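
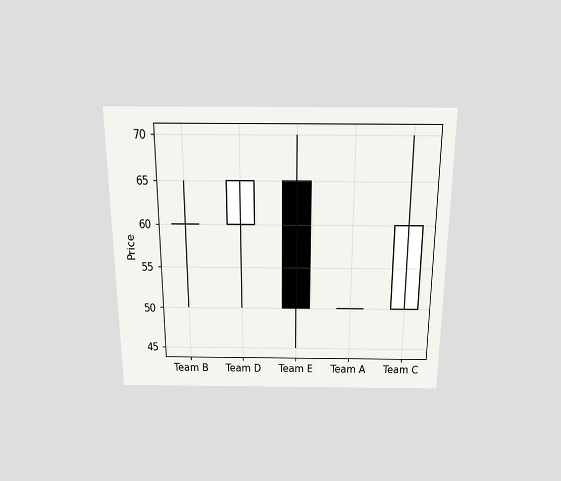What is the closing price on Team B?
The chart is viewed slightly from above. The Team B candle closes at 60.

60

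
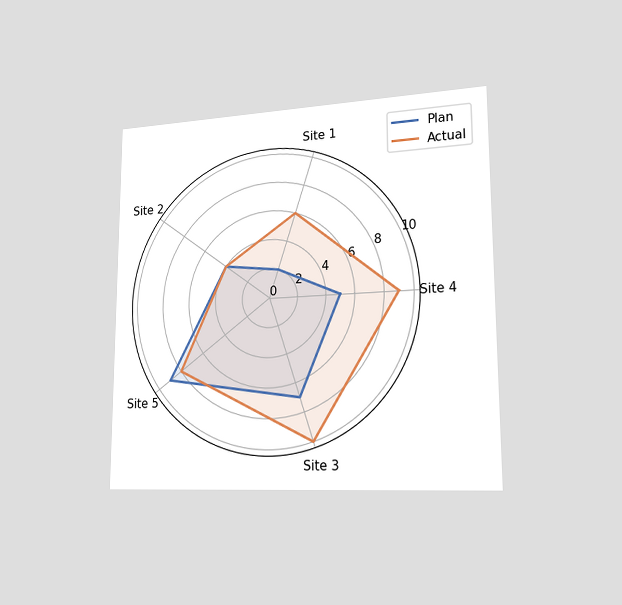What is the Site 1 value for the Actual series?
The chart is viewed slightly from the right. On the Site 1 axis, Actual reaches 6.

6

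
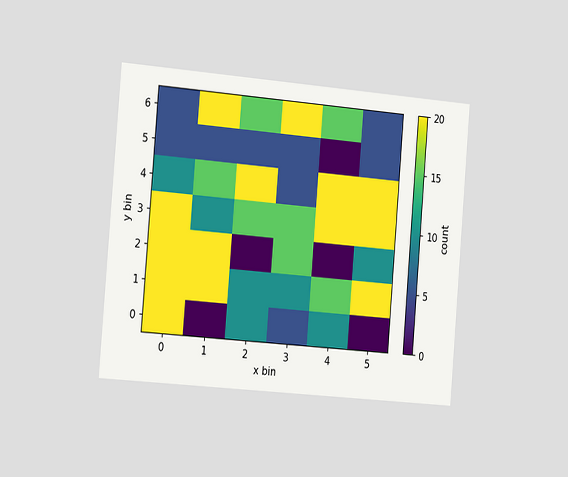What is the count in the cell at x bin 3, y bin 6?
20

The chart is tilted about 5° clockwise and viewed slightly from the left. Matching the cell (3, 6) against the colorbar gives 20.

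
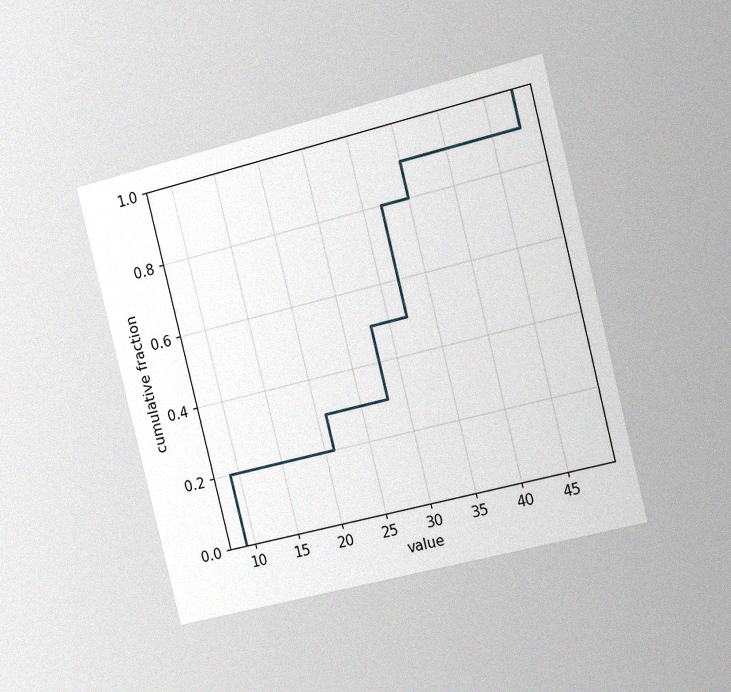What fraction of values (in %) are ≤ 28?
The chart is tilted about 14° counter-clockwise and viewed slightly from the right, with some photo noise. At x=28 the ECDF step is at 50%.

50%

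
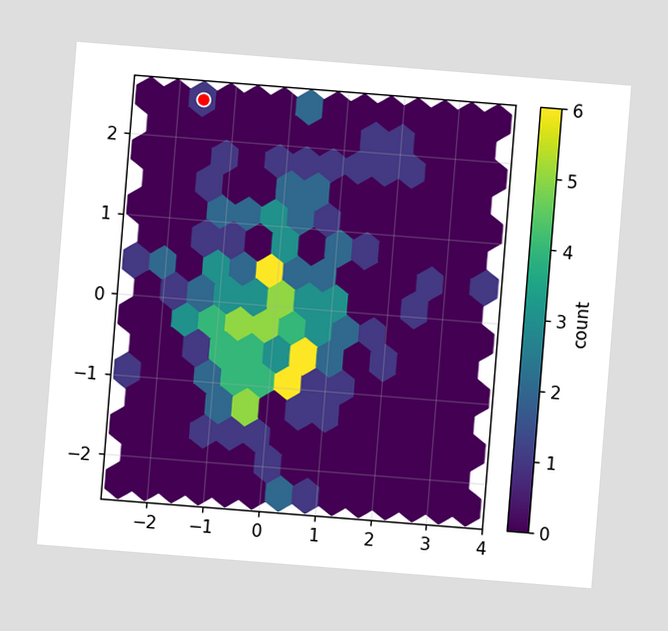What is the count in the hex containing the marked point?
The chart is tilted about 5° clockwise. The marked hex reads 1 on the colorbar.

1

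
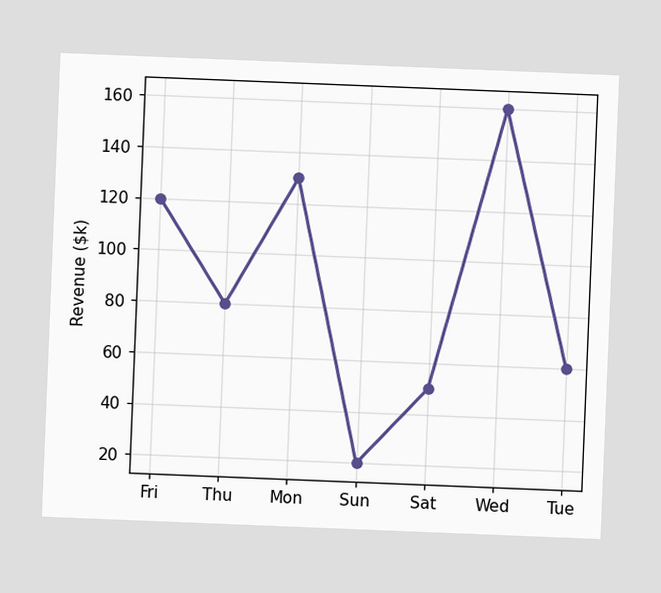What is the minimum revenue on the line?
$20k

The chart is tilted about 2° clockwise. The lowest point is at Sun, and reading across to the y-axis gives $20k.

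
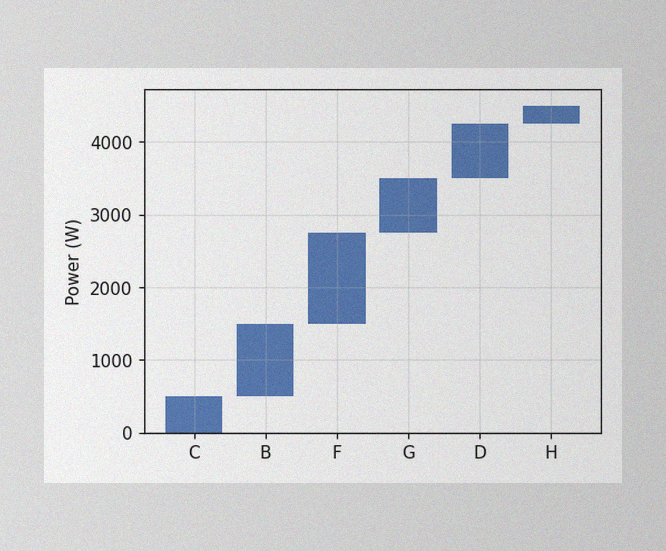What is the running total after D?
4250W

The image has some photo noise and uneven lighting. After D the running total reaches 4250W.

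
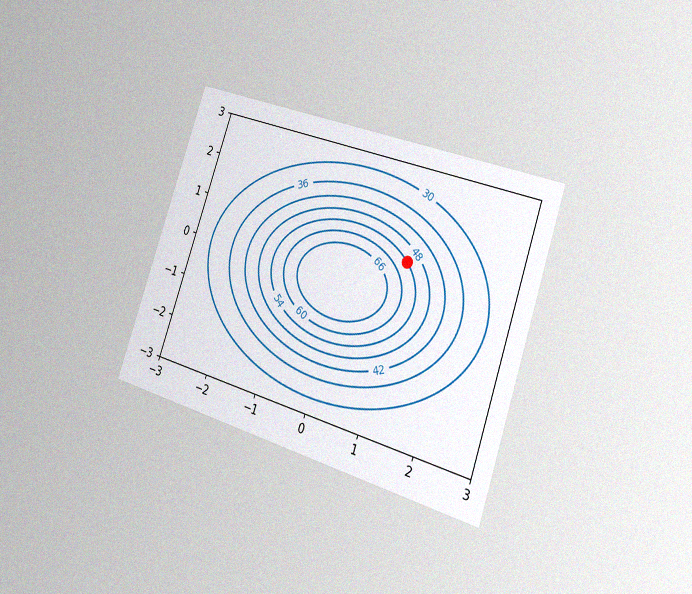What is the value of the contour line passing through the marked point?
The chart is tilted about 19° clockwise and viewed slightly from the right, with some photo noise. The marked point sits on the contour labelled 54.

54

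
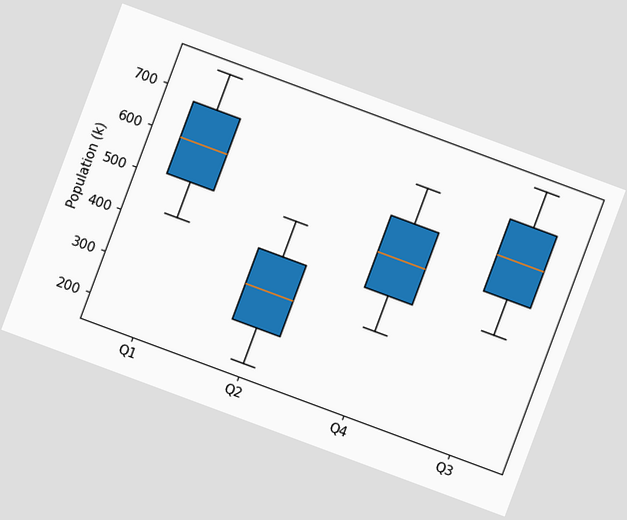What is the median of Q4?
The chart is tilted about 20° clockwise. The median line in the Q4 box sits at 510k.

510k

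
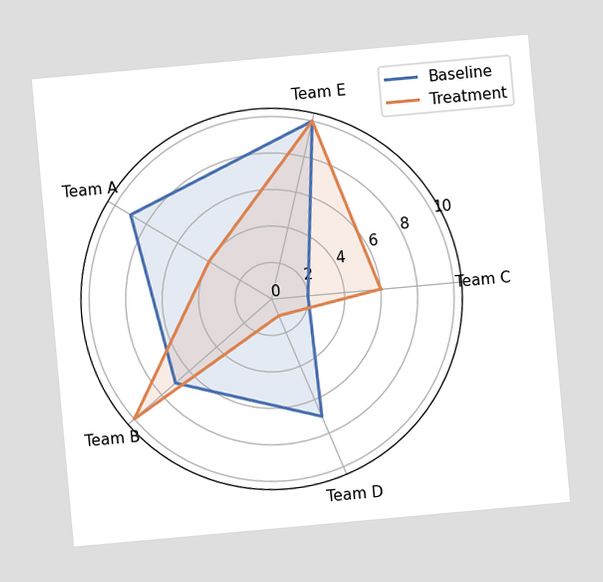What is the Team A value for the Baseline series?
The chart is tilted about 5° counter-clockwise. On the Team A axis, Baseline reaches 9.

9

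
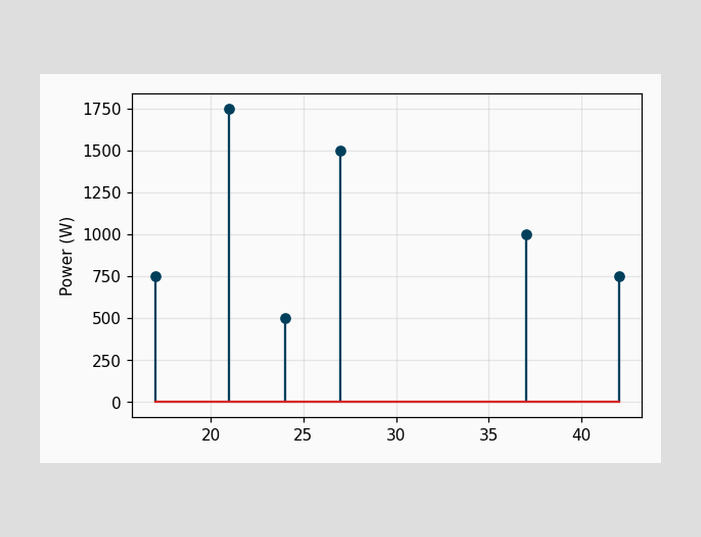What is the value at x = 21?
The stem at x=21 reaches 1750W.

1750W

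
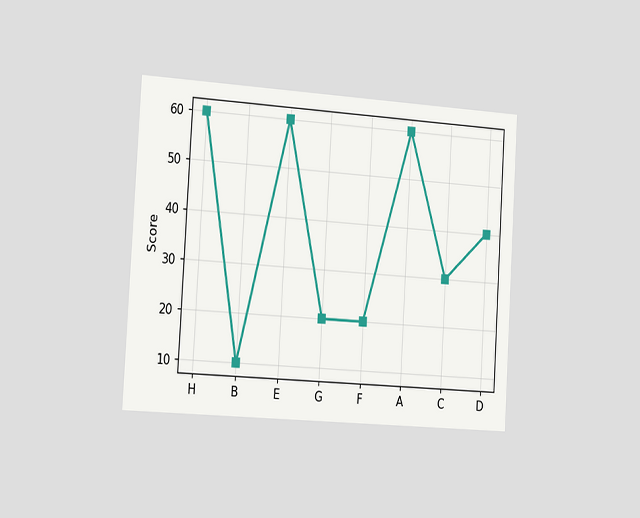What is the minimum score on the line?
The chart is tilted about 3° clockwise and viewed slightly from the left. The lowest point is at B, and reading across to the y-axis gives 10.

10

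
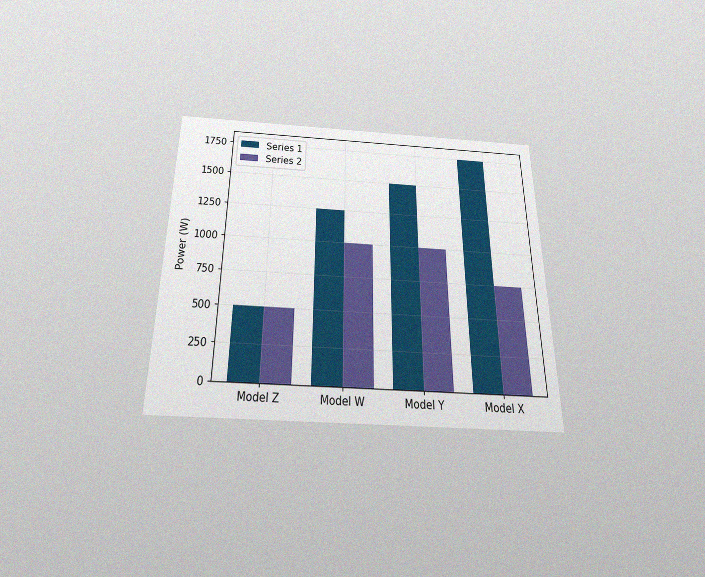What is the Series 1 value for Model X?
1750W

The chart is viewed slightly from below, with some photo noise. The Series 1 bar at Model X reaches 1750W on the y-axis.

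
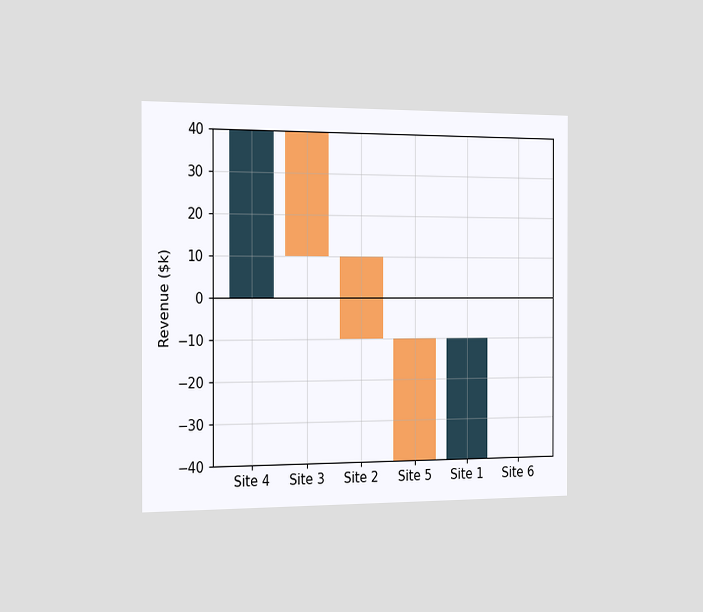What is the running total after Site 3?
$10k

The chart is viewed slightly from the left. After Site 3 the running total reaches $10k.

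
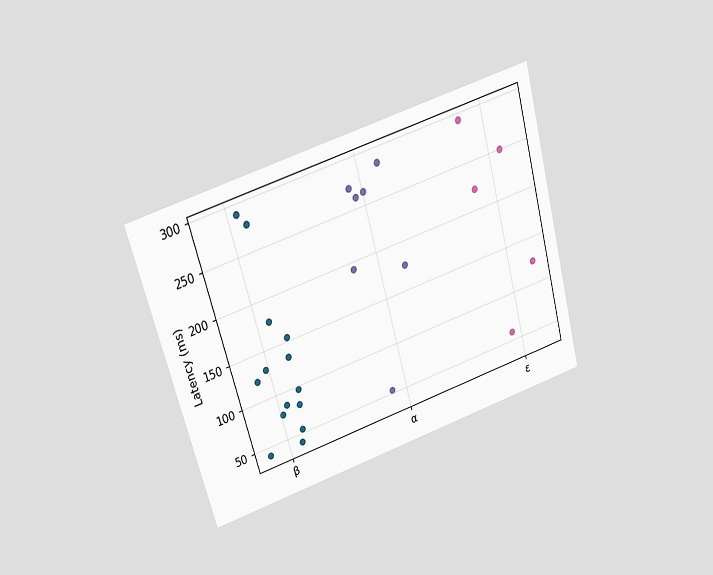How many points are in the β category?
The chart is tilted about 16° counter-clockwise and viewed slightly from above. Counting the markers in the β column gives 14.

14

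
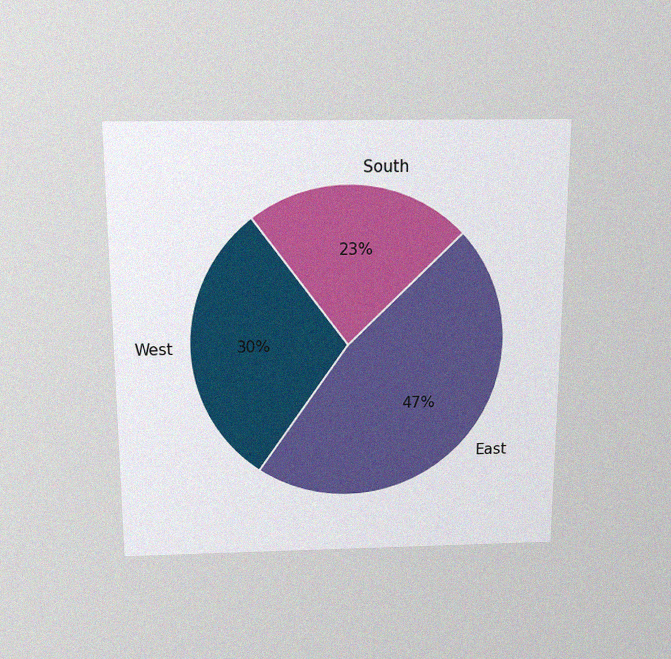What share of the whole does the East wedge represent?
47%

The chart is viewed slightly from above, with some photo noise. The East slice takes up 47% of the pie.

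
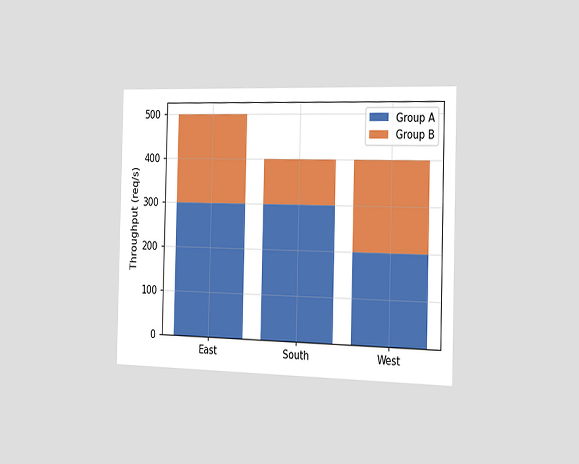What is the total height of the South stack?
400req/s

The chart is viewed slightly from the right. The South stack's top reaches 400req/s on the y-axis.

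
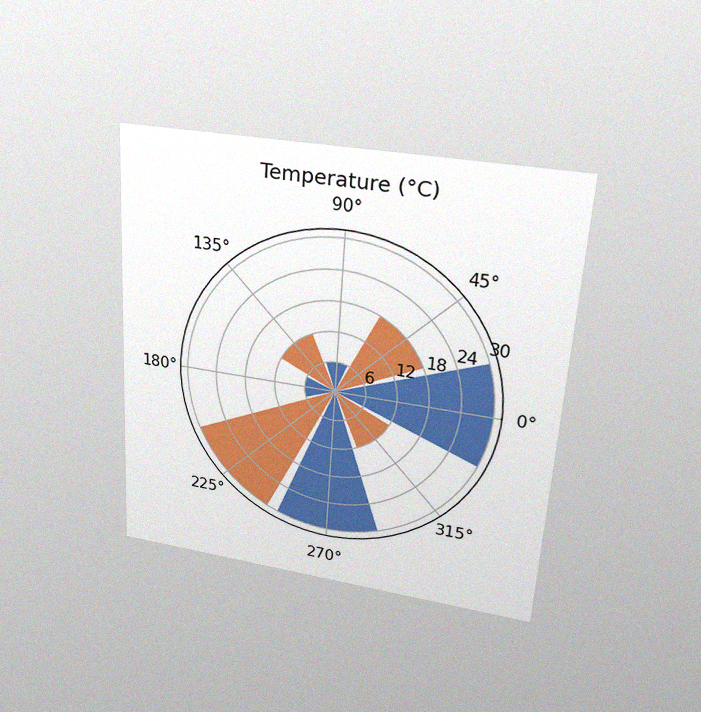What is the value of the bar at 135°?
The chart is tilted about 3° clockwise and viewed slightly from above, with some photo noise. The bar at 135° reaches 12°C on the radial axis.

12°C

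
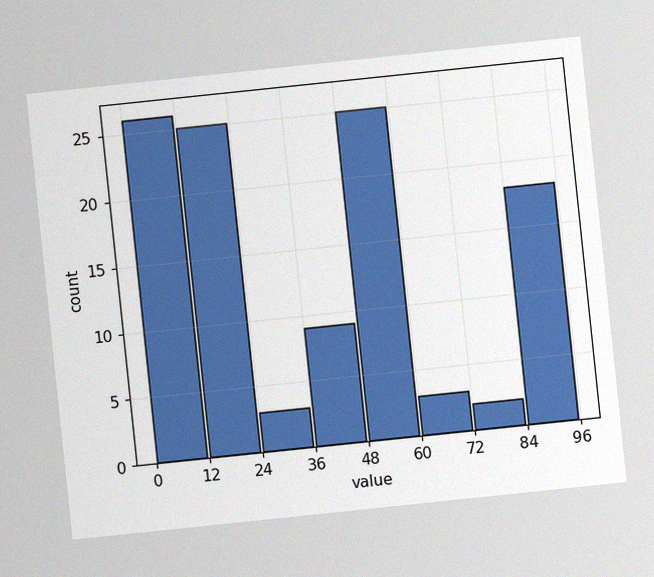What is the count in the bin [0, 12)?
The chart is tilted about 6° counter-clockwise, with some photo noise. The [0, 12) bin has height 26.

26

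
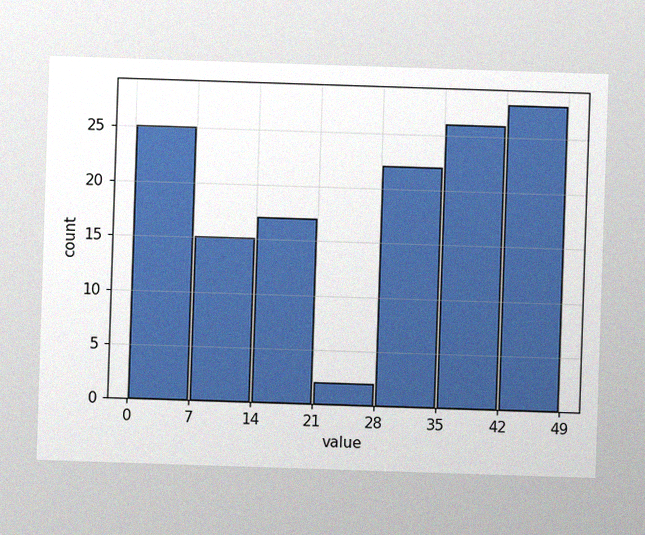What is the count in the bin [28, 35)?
The image has some photo noise and uneven lighting. The [28, 35) bin has height 22.

22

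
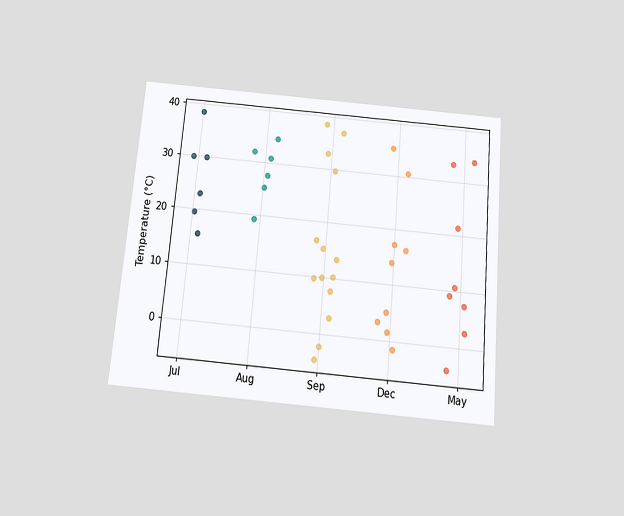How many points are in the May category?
The chart is tilted about 5° clockwise and viewed slightly from below. Counting the markers in the May column gives 8.

8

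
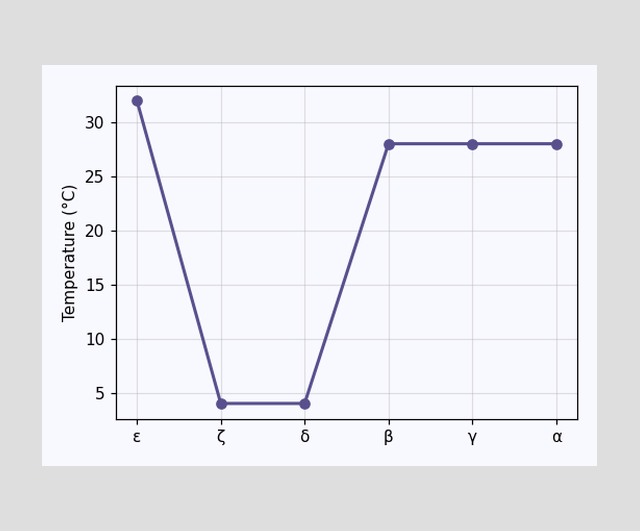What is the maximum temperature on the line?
The highest point is at ε, and reading across to the y-axis gives 32°C.

32°C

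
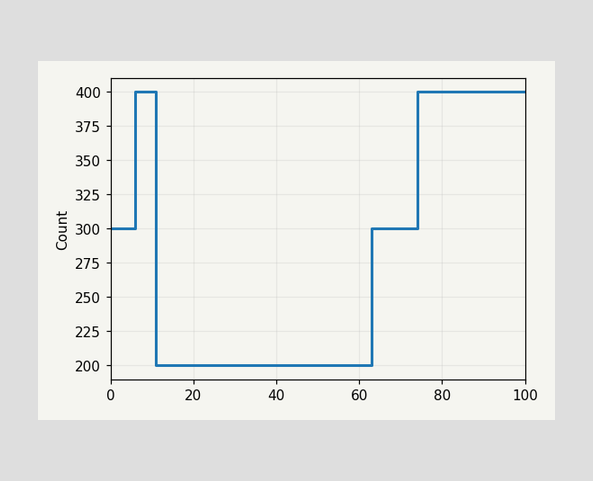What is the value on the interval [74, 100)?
On [74, 100) the step sits at 400.

400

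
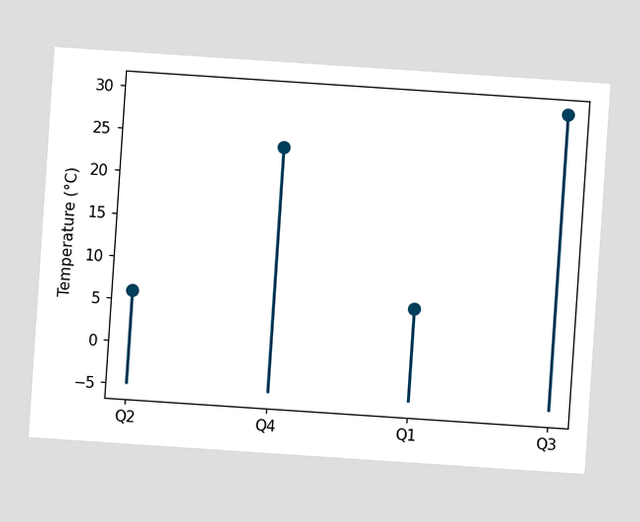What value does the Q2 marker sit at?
6°C

The chart is tilted about 4° clockwise. The Q2 marker sits at 6°C.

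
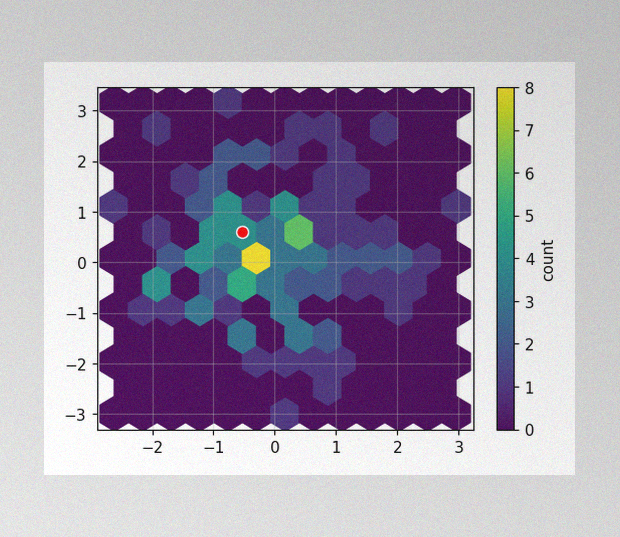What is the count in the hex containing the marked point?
The image has some photo noise and uneven lighting. The marked hex reads 4 on the colorbar.

4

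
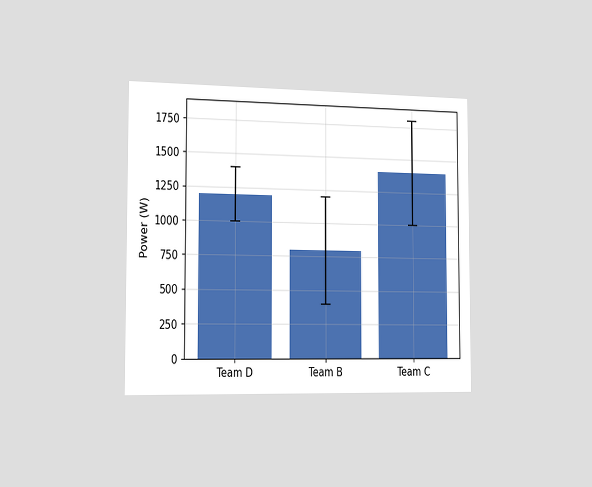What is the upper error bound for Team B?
The chart is viewed slightly from the left. The Team B bar's upper whisker reaches 1200W.

1200W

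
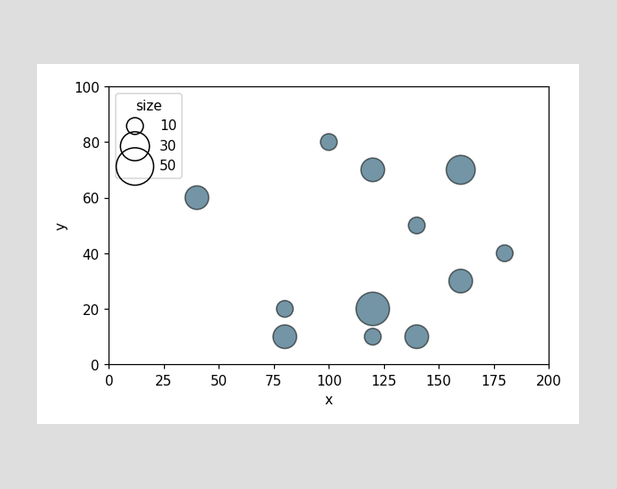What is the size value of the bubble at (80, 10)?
Matching the bubble at (80, 10) against the size legend gives 20.

20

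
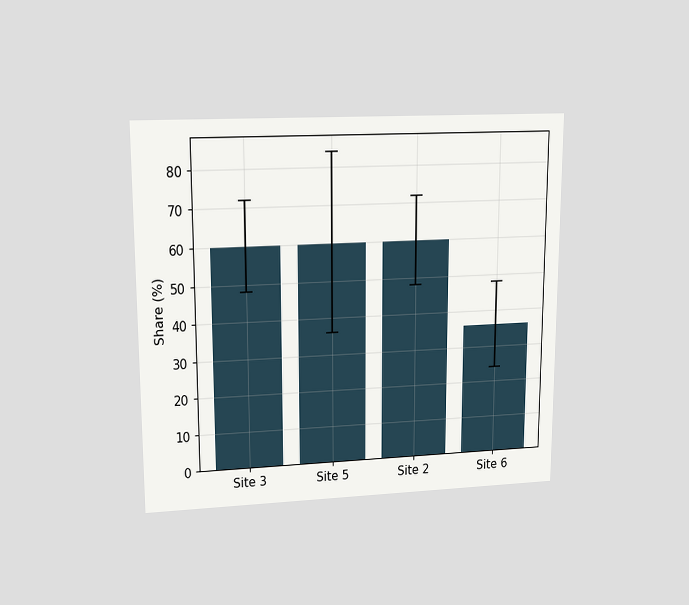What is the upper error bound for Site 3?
72%

The chart is viewed at a slight angle. The Site 3 bar's upper whisker reaches 72%.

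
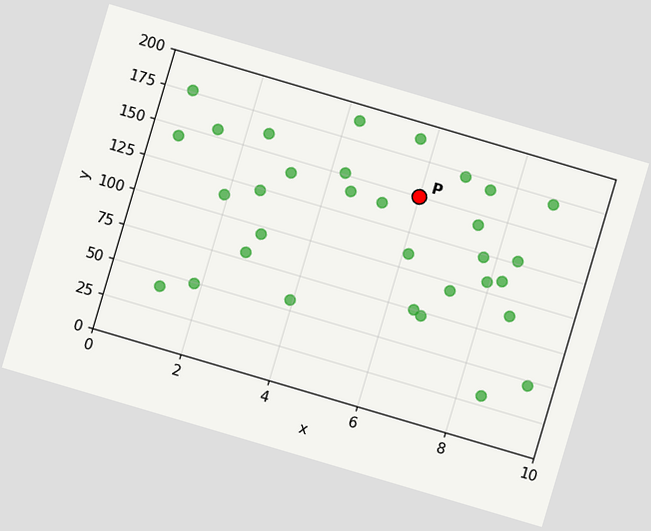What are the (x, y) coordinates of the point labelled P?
(6, 150)

The chart is tilted about 16° clockwise. Following the gridlines from P to each axis, P sits at (6, 150).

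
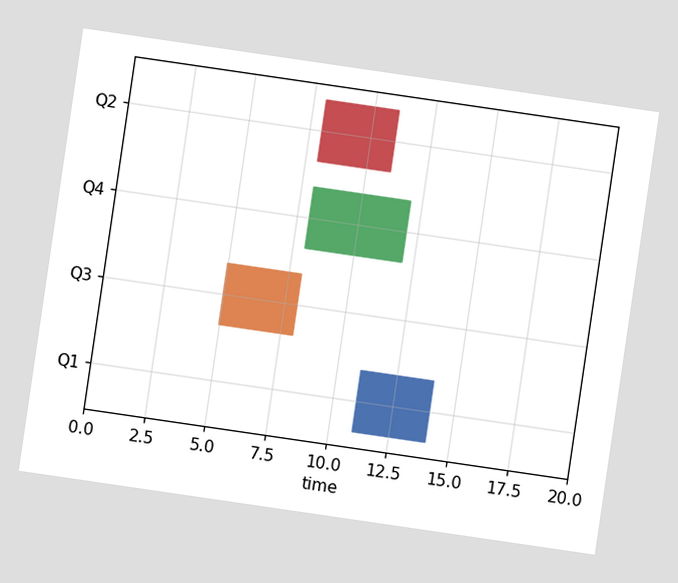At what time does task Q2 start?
The chart is tilted about 8° clockwise. The Q2 bar begins at t=8.

8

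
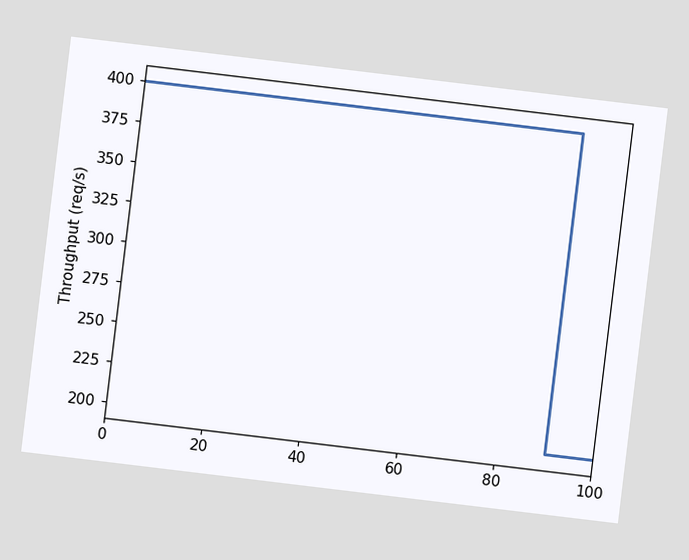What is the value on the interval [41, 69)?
400req/s

The chart is tilted about 7° clockwise. On [41, 69) the step sits at 400req/s.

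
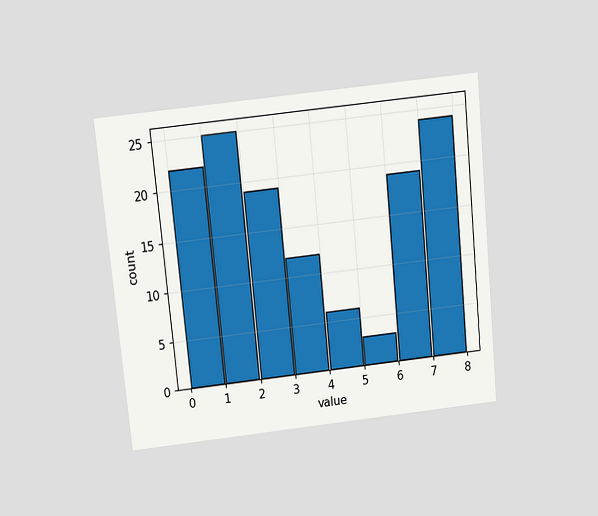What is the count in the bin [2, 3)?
19

The chart is tilted about 6° counter-clockwise and viewed slightly from above. The [2, 3) bin has height 19.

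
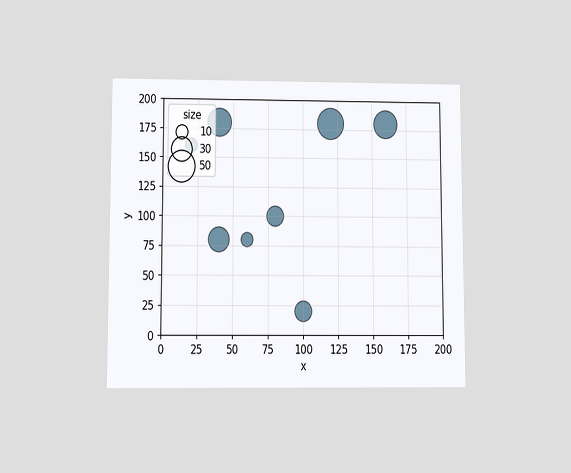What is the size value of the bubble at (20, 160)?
The chart is viewed at a slight angle. Matching the bubble at (20, 160) against the size legend gives 10.

10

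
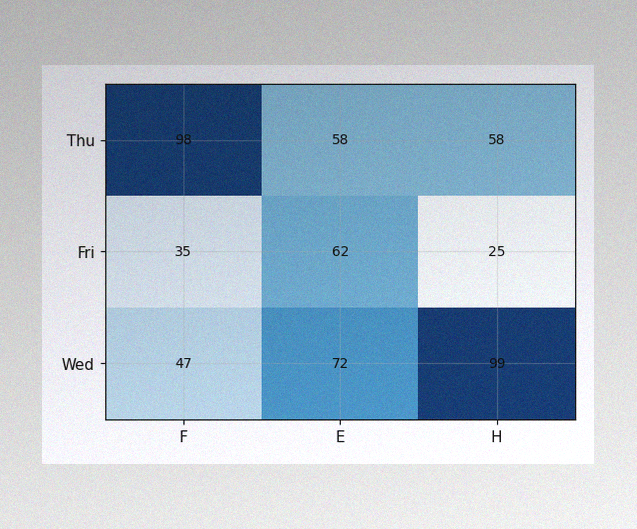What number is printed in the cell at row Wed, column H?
The image has some photo noise and uneven lighting. The (Wed, H) cell reads 99.

99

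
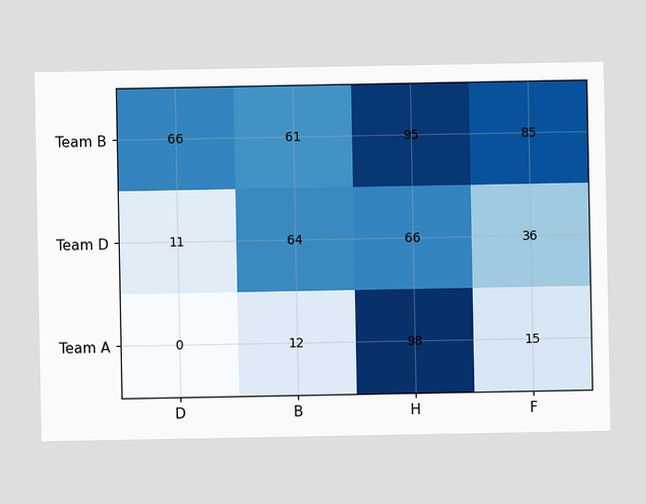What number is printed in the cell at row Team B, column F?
85

The (Team B, F) cell reads 85.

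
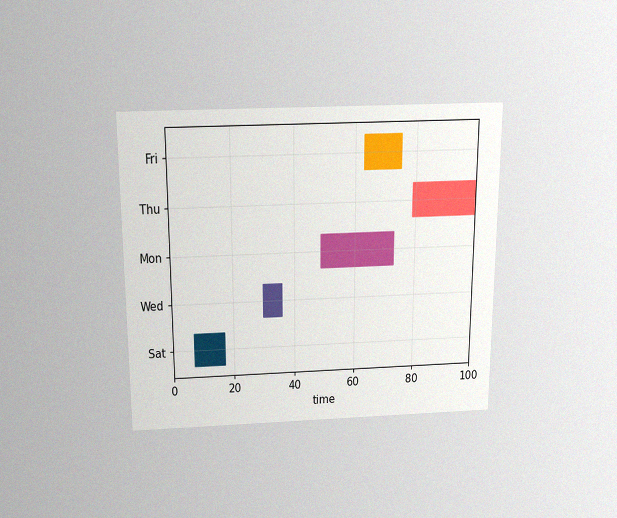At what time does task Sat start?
The chart is viewed slightly from above, with some photo noise. The Sat bar begins at t=7.

7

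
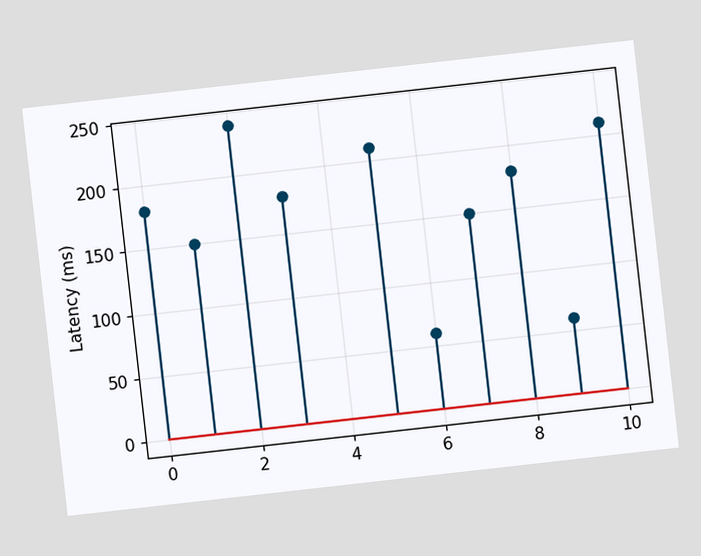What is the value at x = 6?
The chart is tilted about 6° counter-clockwise. The stem at x=6 reaches 60ms.

60ms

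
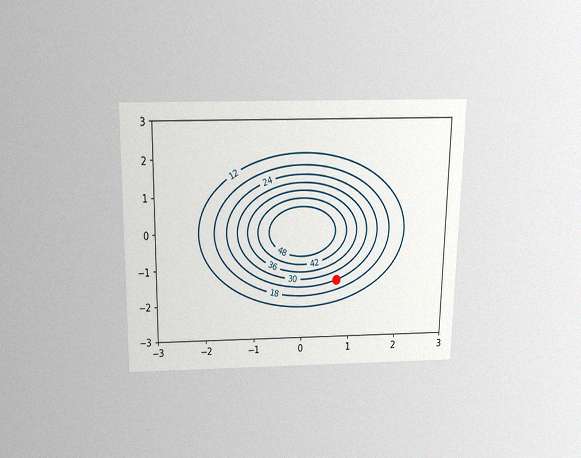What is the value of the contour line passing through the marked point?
The chart is viewed slightly from above, with some photo noise. The marked point sits on the contour labelled 24.

24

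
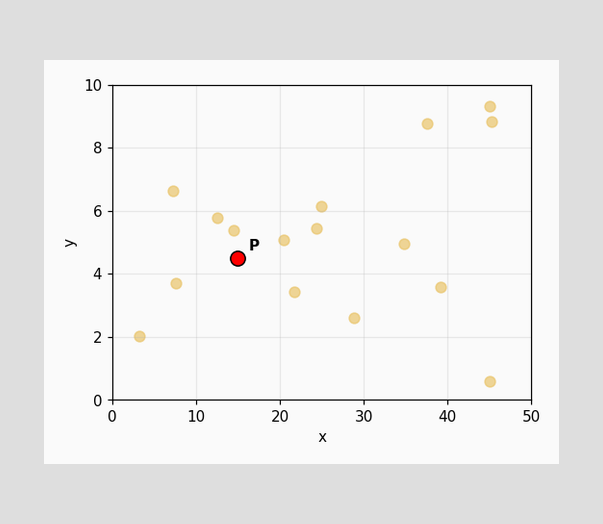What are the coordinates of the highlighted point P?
Following the gridlines from P to each axis, P sits at (15, 4.5).

(15, 4.5)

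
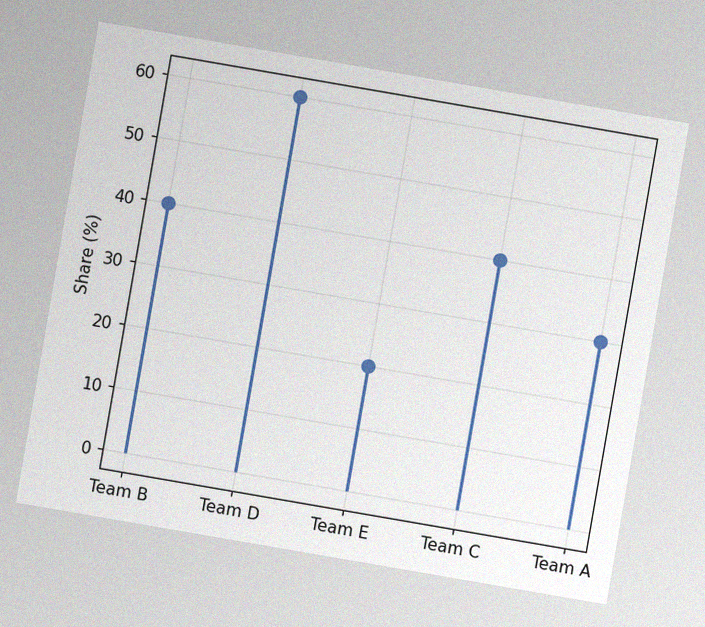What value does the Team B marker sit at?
The chart is tilted about 10° clockwise, with some photo noise. The Team B marker sits at 40%.

40%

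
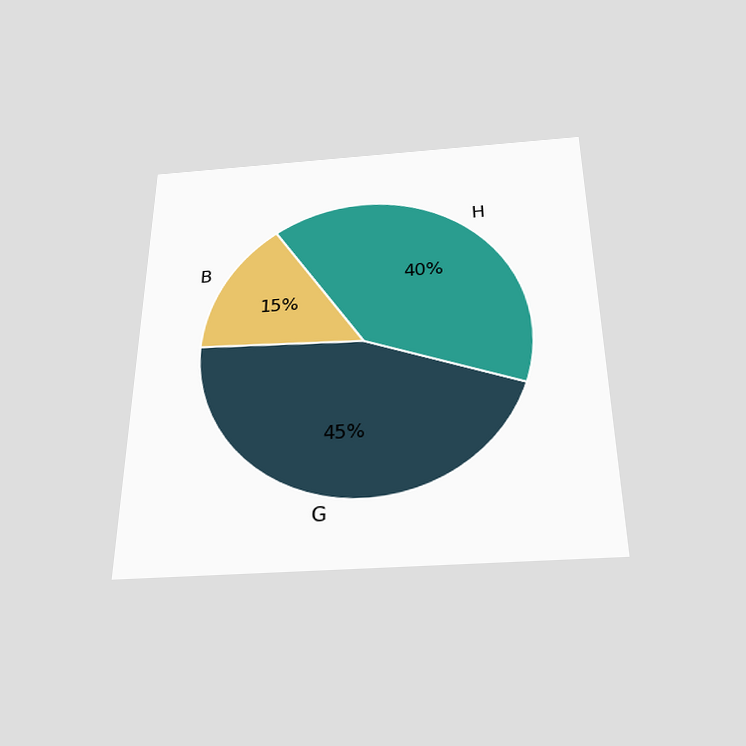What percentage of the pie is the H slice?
40%

The chart is viewed slightly from below. The H slice takes up 40% of the pie.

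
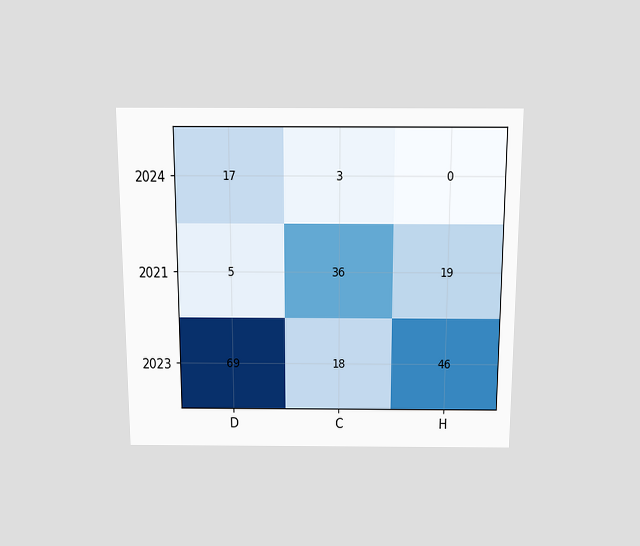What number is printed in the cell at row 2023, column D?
The chart is viewed slightly from above. The (2023, D) cell reads 69.

69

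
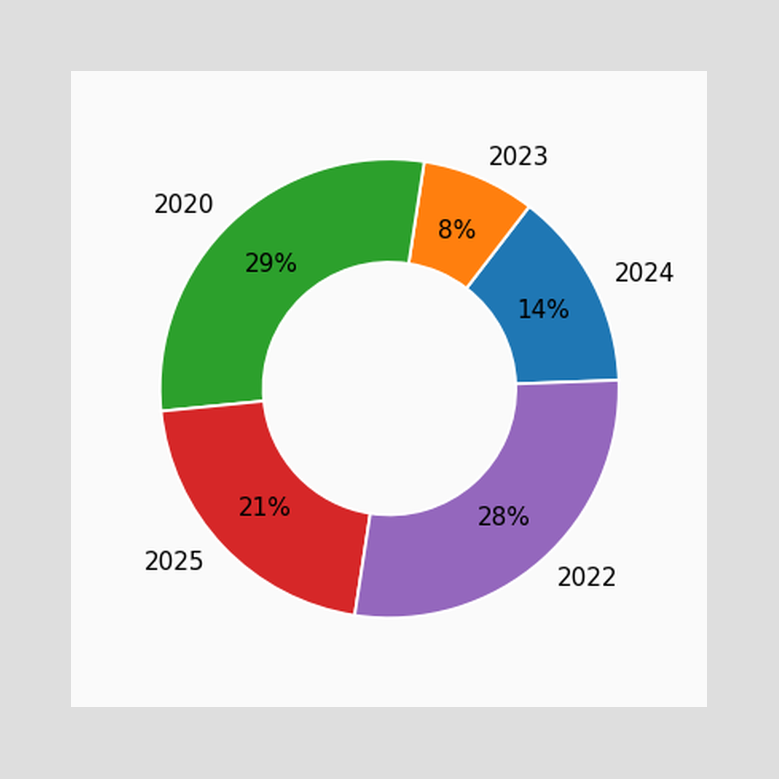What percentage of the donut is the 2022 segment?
The 2022 segment takes up 28% of the ring.

28%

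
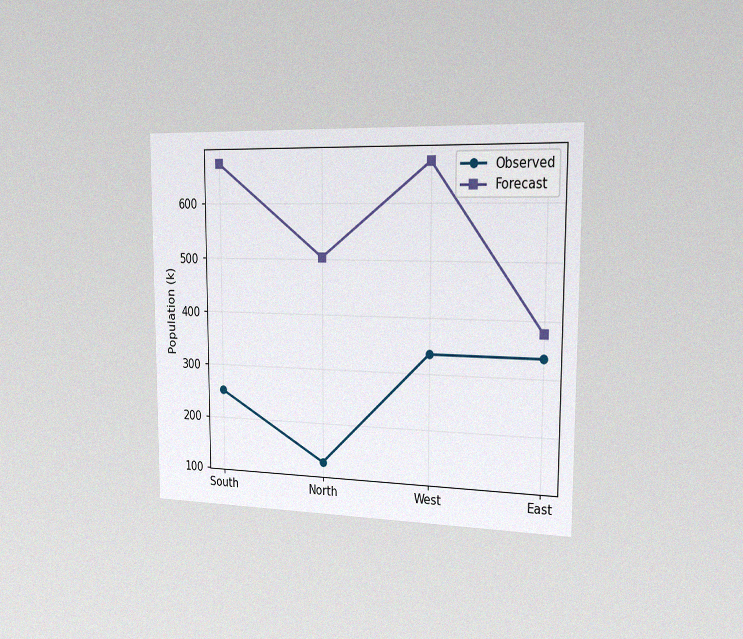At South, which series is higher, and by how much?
Forecast, by 420k

The chart is viewed slightly from the right, with some photo noise. At South, Forecast sits above the other line by 420k.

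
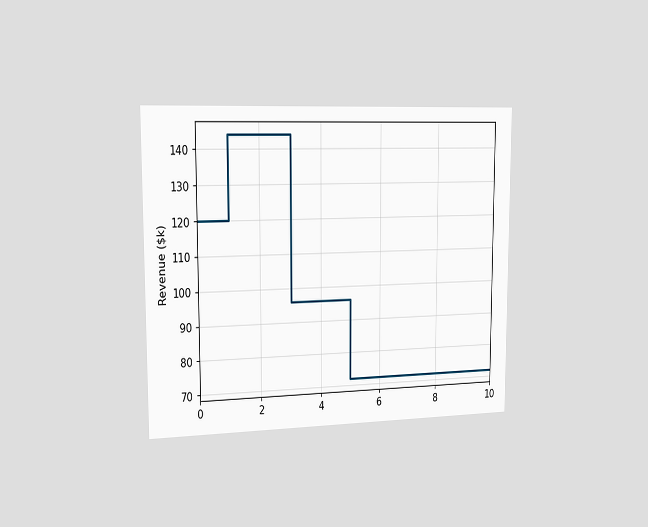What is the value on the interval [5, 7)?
$72k

The chart is viewed slightly from the left. On [5, 7) the step sits at $72k.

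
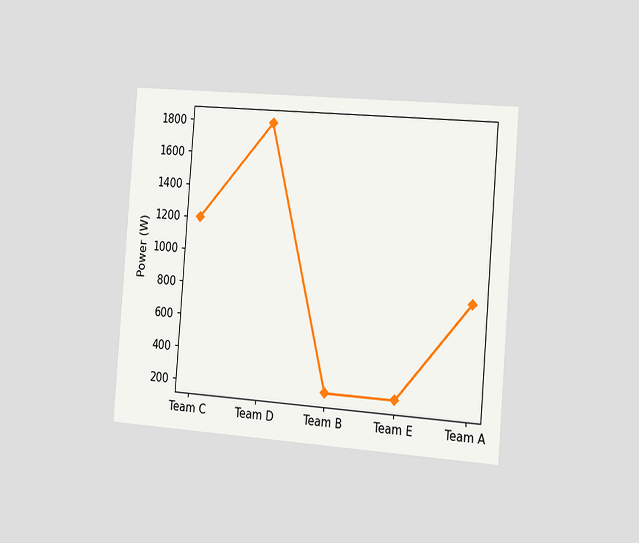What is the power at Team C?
1200W

The chart is tilted about 4° clockwise and viewed slightly from the right. At Team C, the line is at 1200W.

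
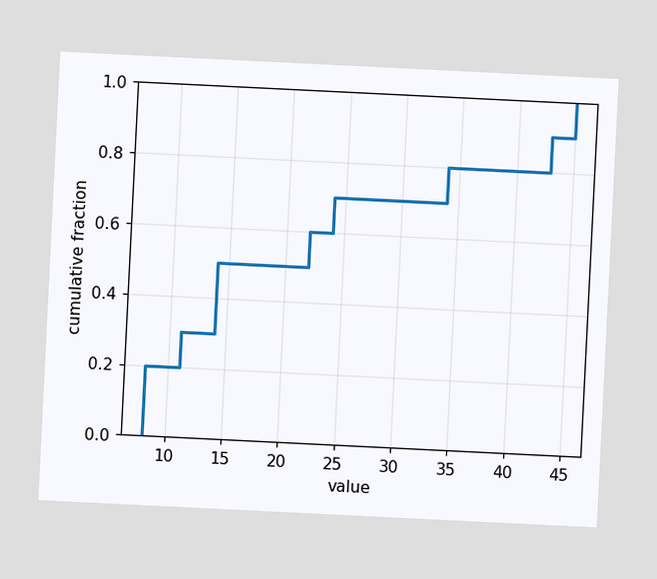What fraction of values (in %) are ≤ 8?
The chart is tilted about 3° clockwise. At x=8 the ECDF step is at 20%.

20%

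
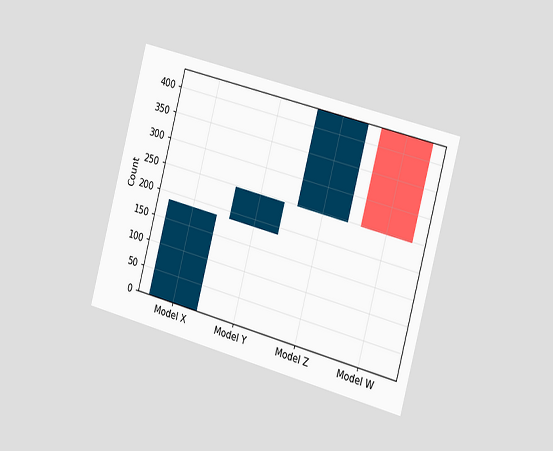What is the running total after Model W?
248

The chart is tilted about 15° clockwise and viewed slightly from the right. After Model W the running total reaches 248.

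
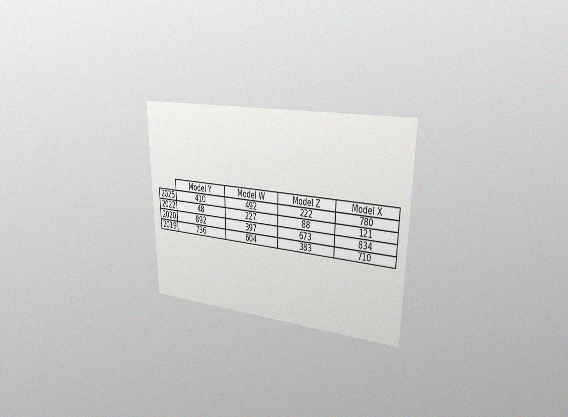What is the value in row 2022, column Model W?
227

The chart is viewed slightly from the right, with some photo noise. The (2022, Model W) cell reads 227.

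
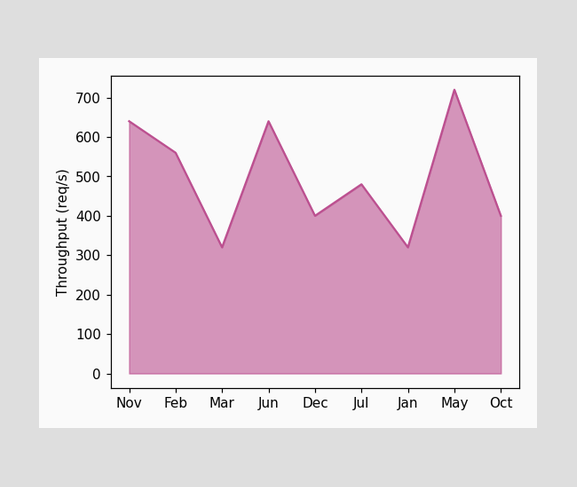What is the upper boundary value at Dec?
At Dec the upper boundary is at 400req/s.

400req/s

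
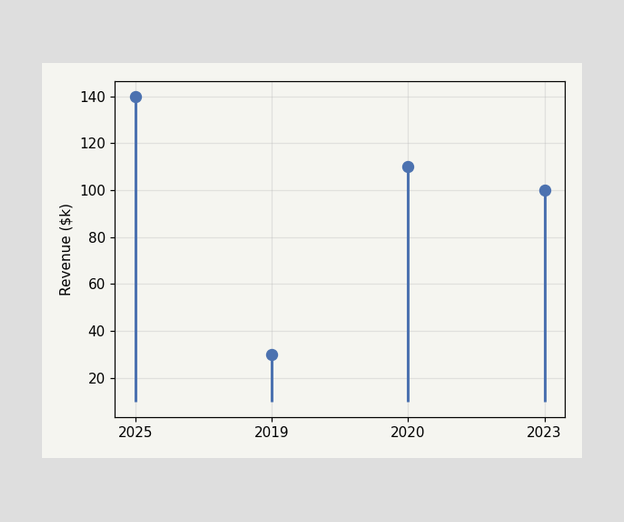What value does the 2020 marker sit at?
$110k

The 2020 marker sits at $110k.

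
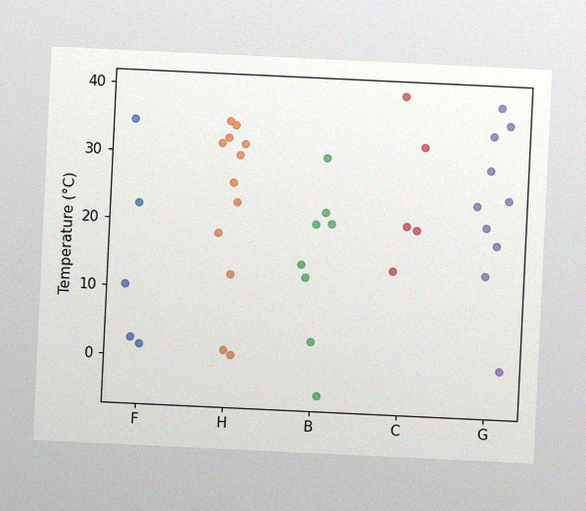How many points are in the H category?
12

The chart is tilted about 3° clockwise, with some photo noise. Counting the markers in the H column gives 12.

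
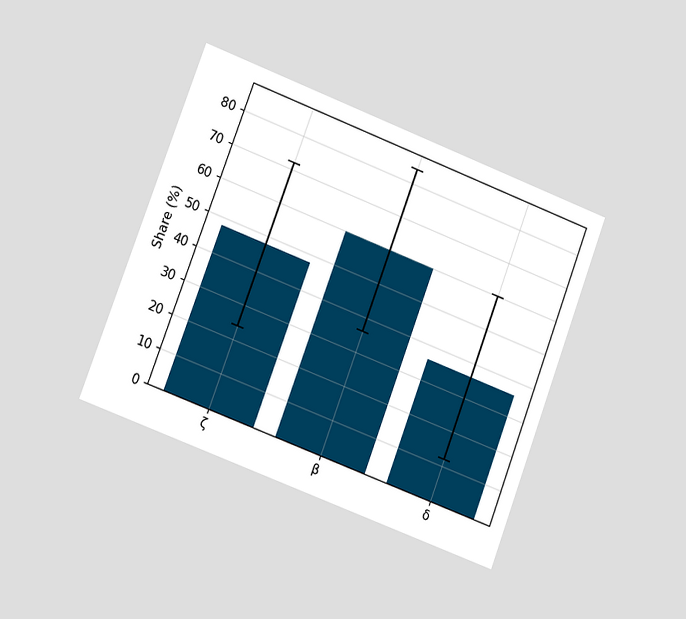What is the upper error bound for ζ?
The chart is tilted about 21° clockwise and viewed slightly from the left. The ζ bar's upper whisker reaches 72%.

72%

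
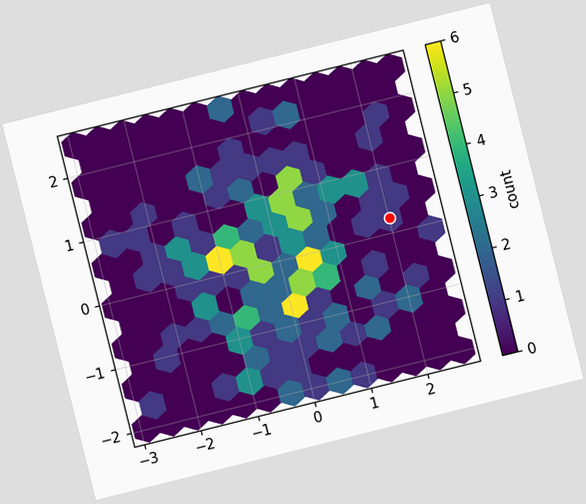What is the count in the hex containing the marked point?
1

The chart is tilted about 14° counter-clockwise. The marked hex reads 1 on the colorbar.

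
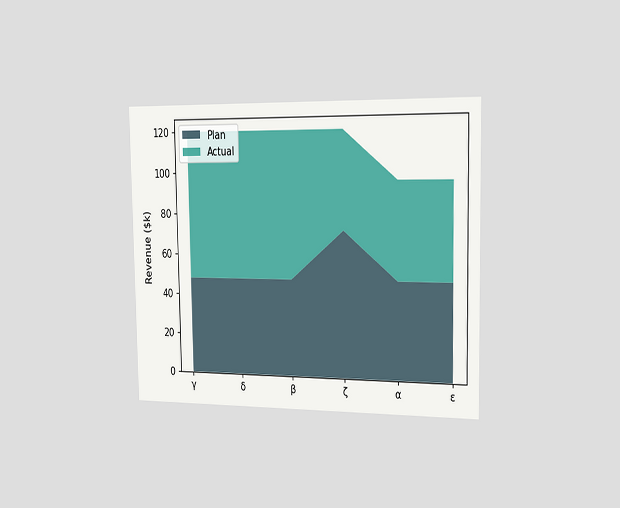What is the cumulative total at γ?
$120k

The chart is viewed slightly from the right. The stacked total at γ reaches $120k.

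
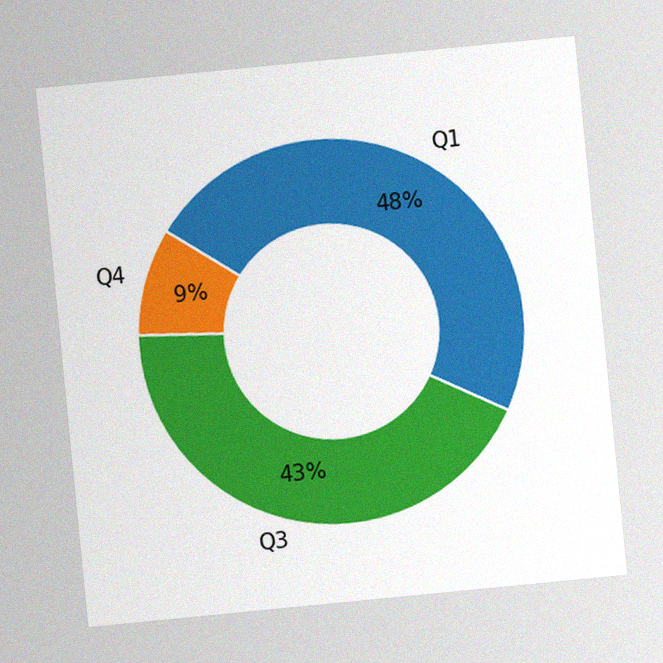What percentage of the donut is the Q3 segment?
The chart is tilted about 6° counter-clockwise, with some photo noise. The Q3 segment takes up 43% of the ring.

43%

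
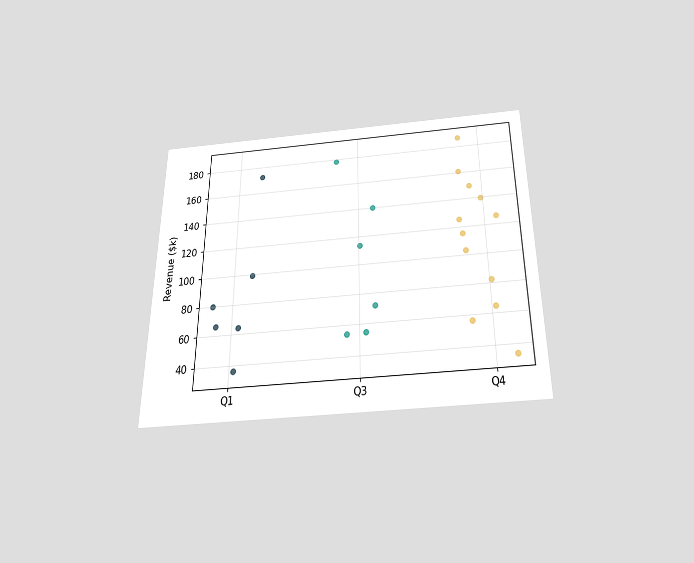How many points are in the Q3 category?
The chart is viewed slightly from below. Counting the markers in the Q3 column gives 6.

6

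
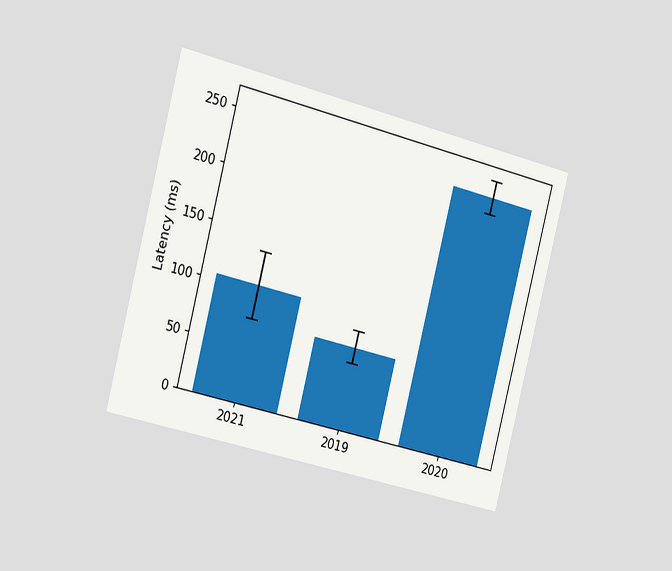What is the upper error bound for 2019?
90ms

The chart is tilted about 14° clockwise and viewed slightly from the left. The 2019 bar's upper whisker reaches 90ms.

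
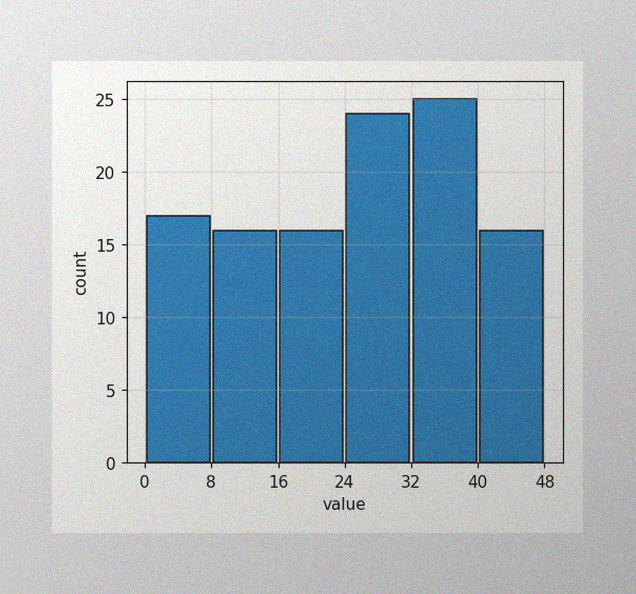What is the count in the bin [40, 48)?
The image has some photo noise and uneven lighting. The [40, 48) bin has height 16.

16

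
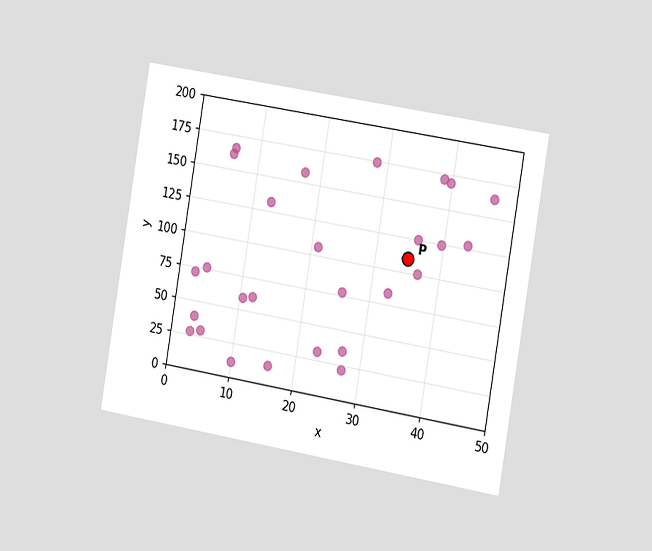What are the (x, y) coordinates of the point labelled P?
(35, 110)

The chart is tilted about 10° clockwise and viewed slightly from the right. Following the gridlines from P to each axis, P sits at (35, 110).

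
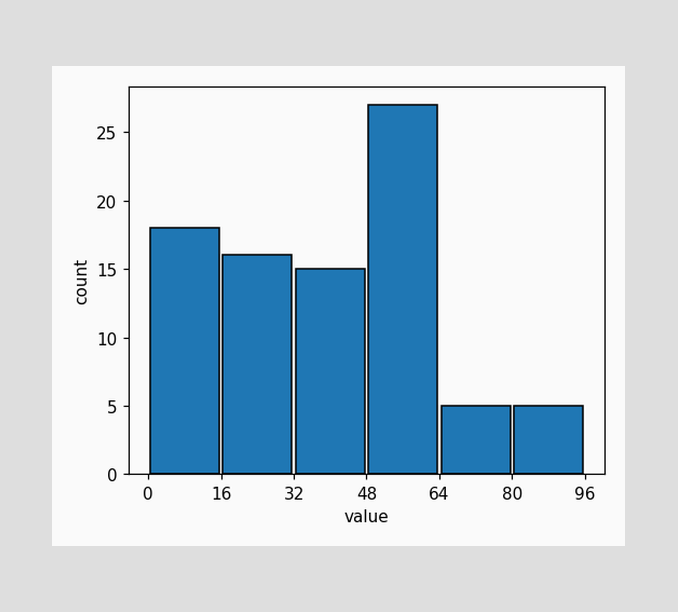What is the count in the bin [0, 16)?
The [0, 16) bin has height 18.

18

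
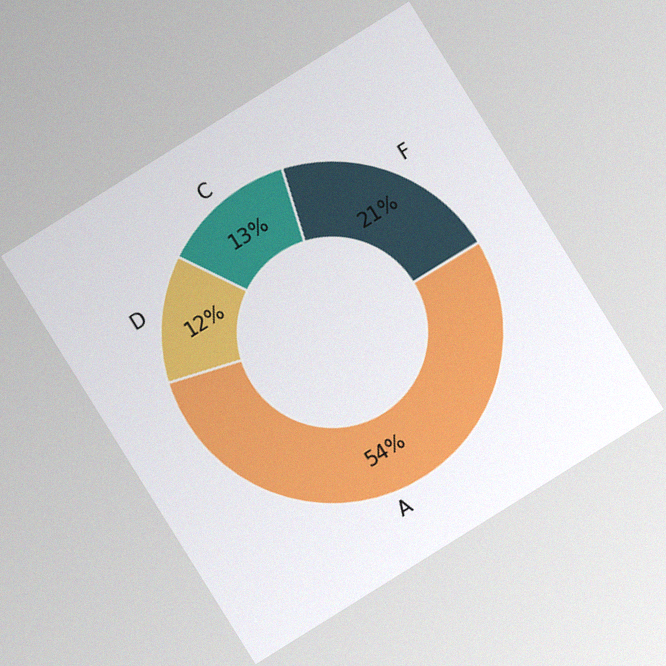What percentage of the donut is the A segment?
The chart is tilted about 32° counter-clockwise, with some photo noise. The A segment takes up 54% of the ring.

54%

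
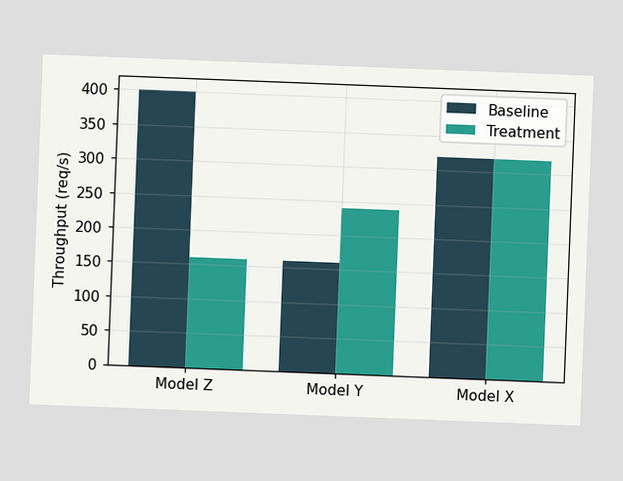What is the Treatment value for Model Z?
160req/s

The chart is tilted about 2° clockwise. The Treatment bar at Model Z reaches 160req/s on the y-axis.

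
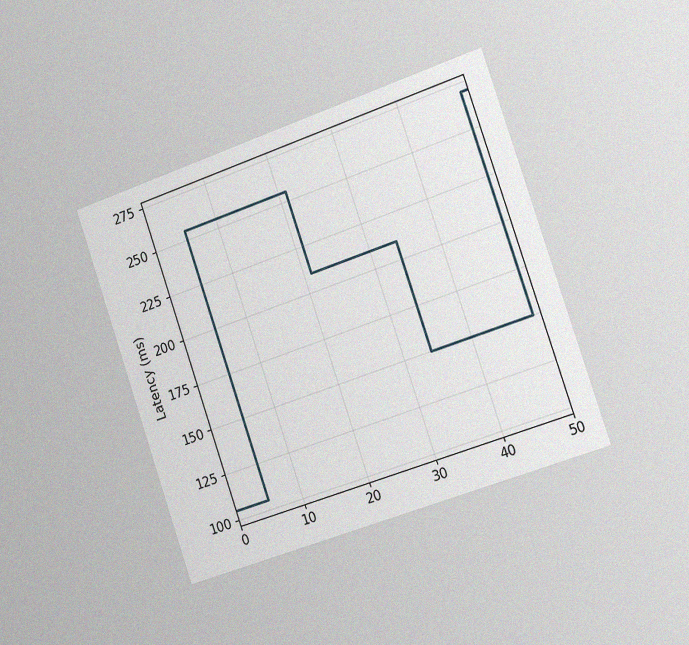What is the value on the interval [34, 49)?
150ms

The chart is tilted about 19° counter-clockwise and viewed slightly from the right, with some photo noise. On [34, 49) the step sits at 150ms.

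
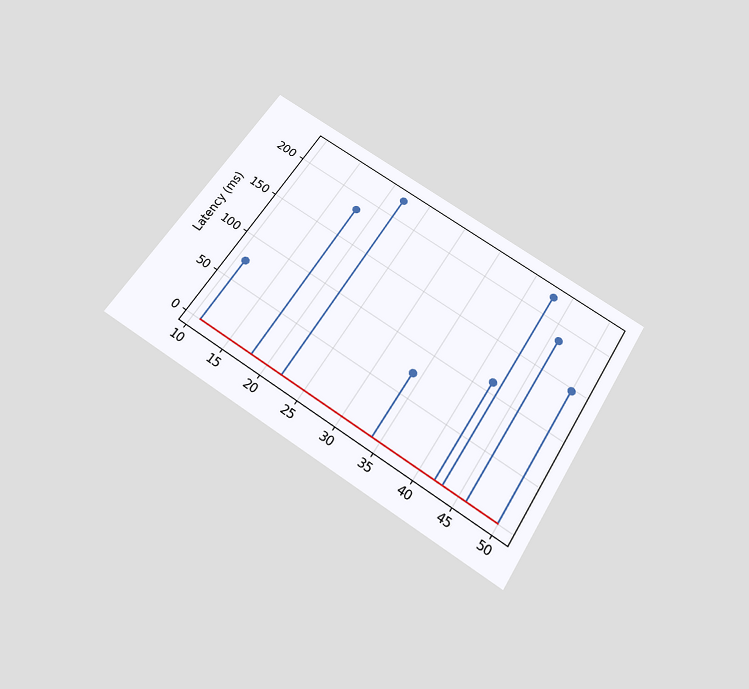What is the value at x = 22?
222ms

The chart is tilted about 32° clockwise and viewed slightly from below. The stem at x=22 reaches 222ms.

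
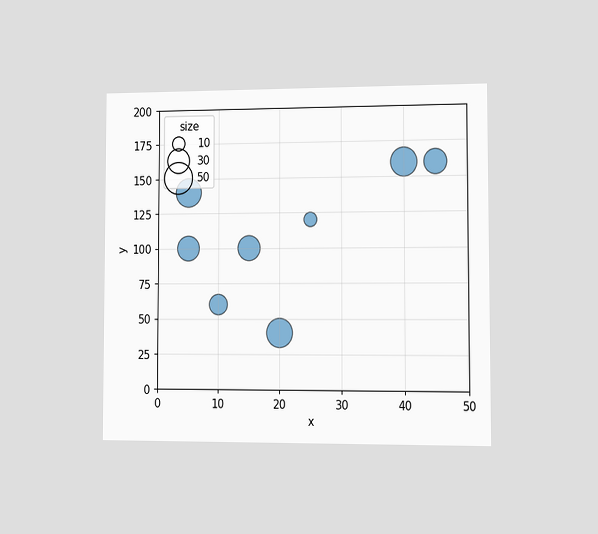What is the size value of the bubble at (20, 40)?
The chart is viewed slightly from the right. Matching the bubble at (20, 40) against the size legend gives 40.

40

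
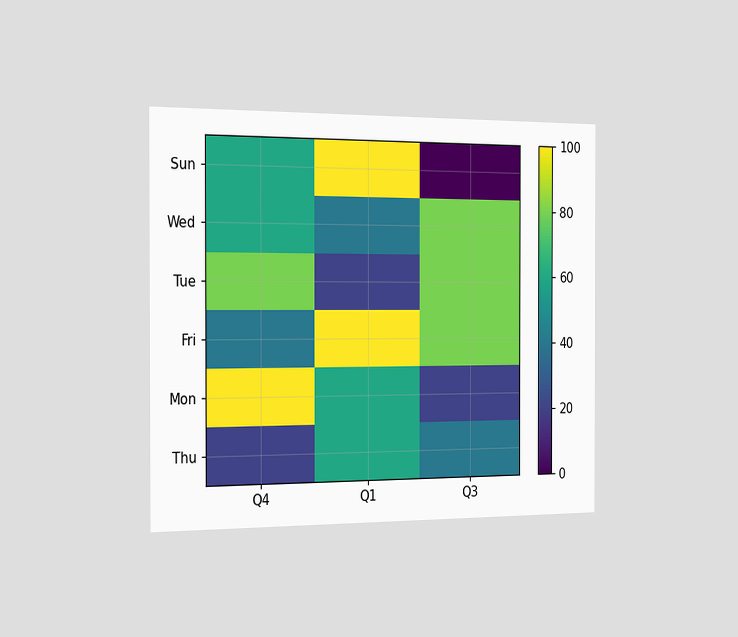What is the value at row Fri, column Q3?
80

The chart is viewed slightly from the left. Matching cell (Fri, Q3) against the colorbar gives 80.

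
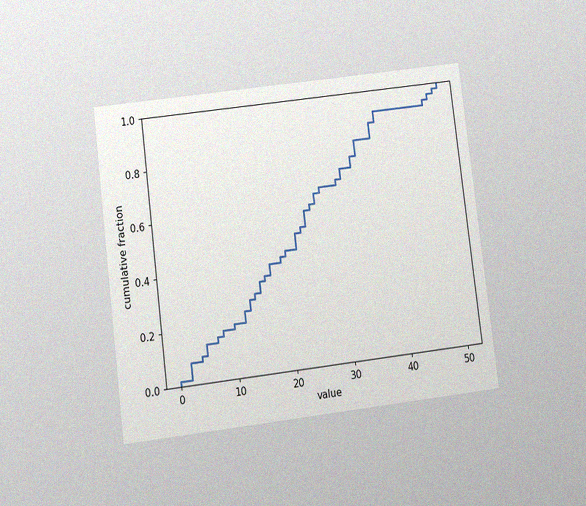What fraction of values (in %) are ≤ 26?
64%

The chart is tilted about 7° counter-clockwise and viewed at a slight angle, with some photo noise. At x=26 the ECDF step is at 64%.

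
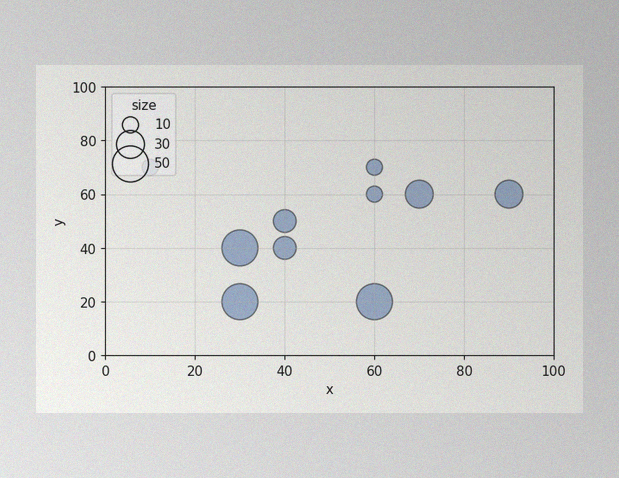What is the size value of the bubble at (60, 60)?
The image has some photo noise and uneven lighting. Matching the bubble at (60, 60) against the size legend gives 10.

10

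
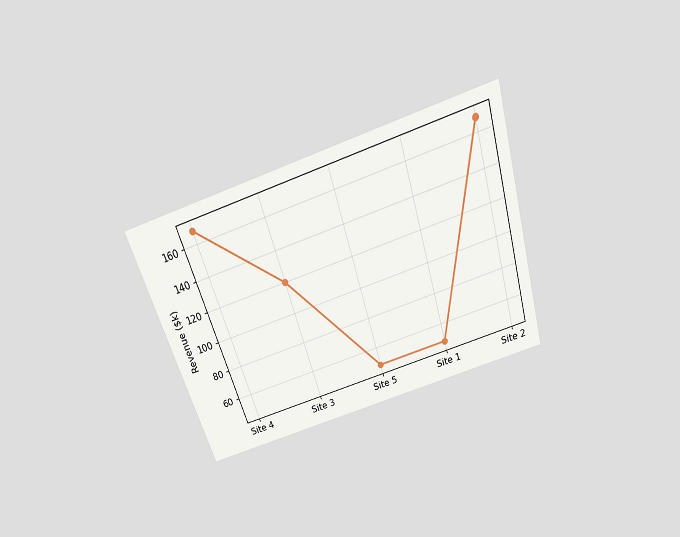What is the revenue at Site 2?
The chart is tilted about 18° counter-clockwise and viewed slightly from above. At Site 2, the line is at $168k.

$168k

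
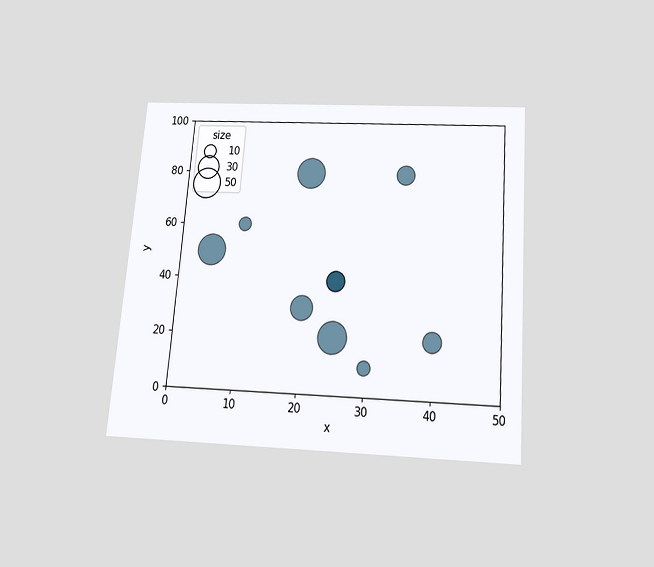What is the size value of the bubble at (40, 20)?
20

The chart is tilted about 4° clockwise and viewed slightly from below. Matching the bubble at (40, 20) against the size legend gives 20.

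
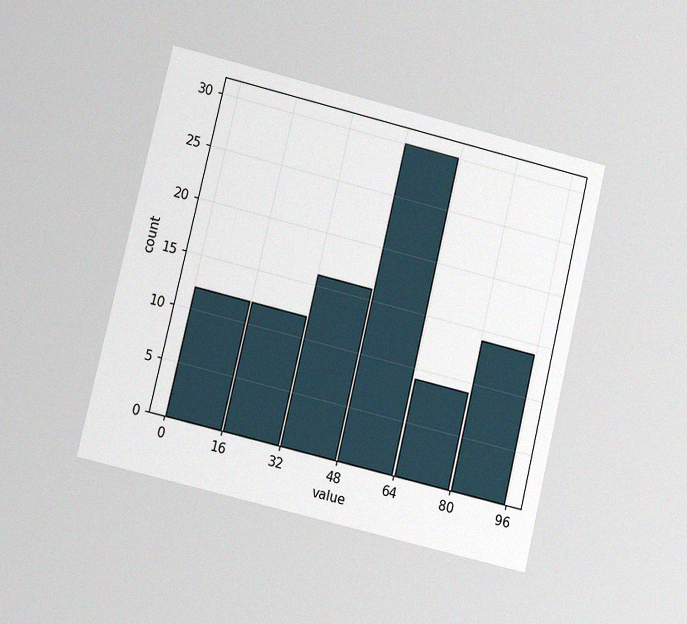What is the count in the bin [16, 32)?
The chart is tilted about 13° clockwise and viewed at a slight angle, with some photo noise. The [16, 32) bin has height 12.

12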